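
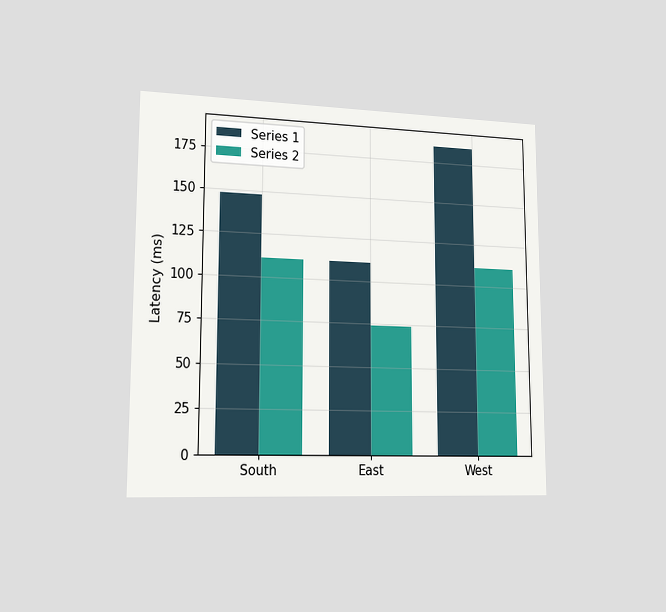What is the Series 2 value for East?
The chart is viewed slightly from the left. The Series 2 bar at East reaches 74ms on the y-axis.

74ms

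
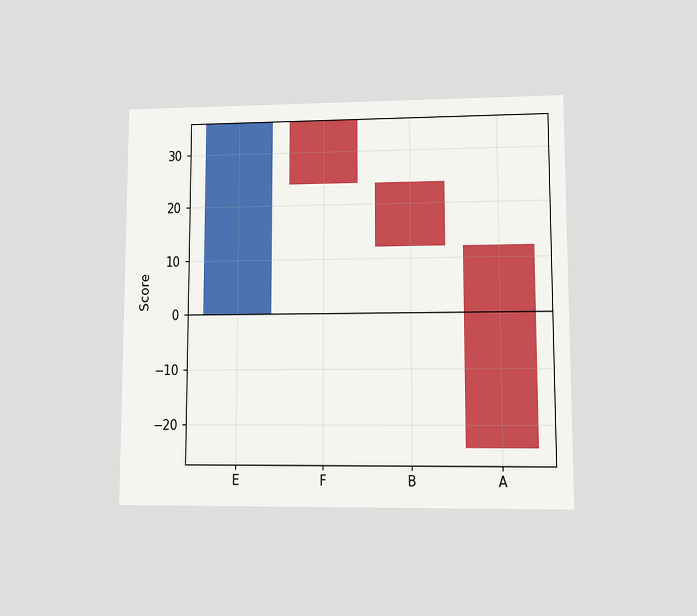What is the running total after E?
36

The chart is viewed at a slight angle. After E the running total reaches 36.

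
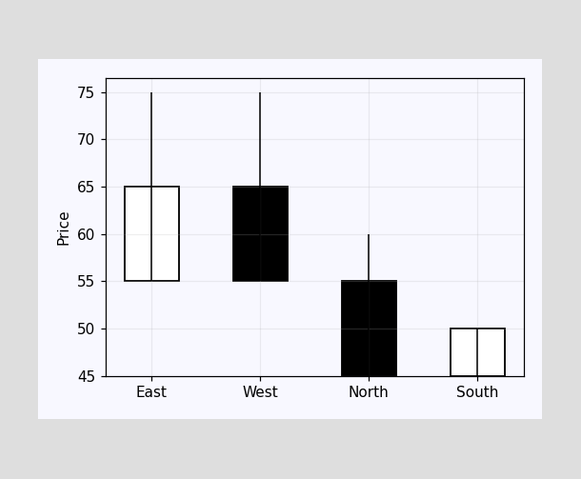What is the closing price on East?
65

The East candle closes at 65.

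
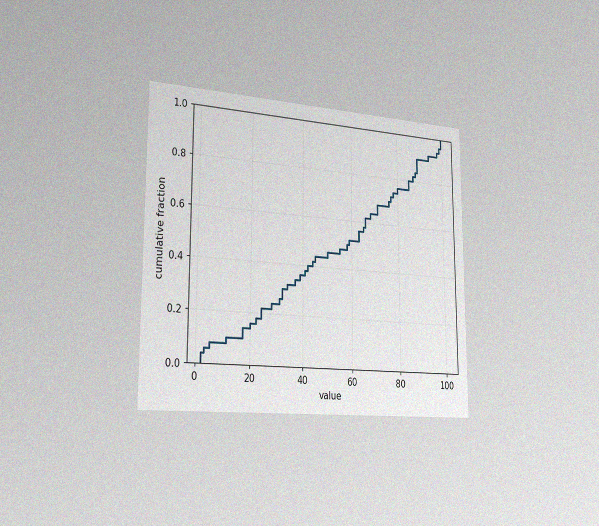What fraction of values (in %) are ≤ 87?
The chart is viewed slightly from the left, with some photo noise. At x=87 the ECDF step is at 82%.

82%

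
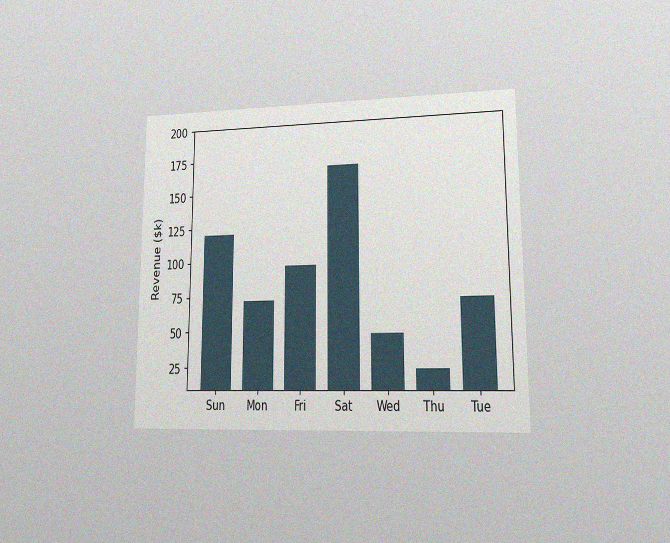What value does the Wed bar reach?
$48k

The chart is viewed at a slight angle, with some photo noise. Reading along the chart's y-axis, the Wed bar reaches $48k.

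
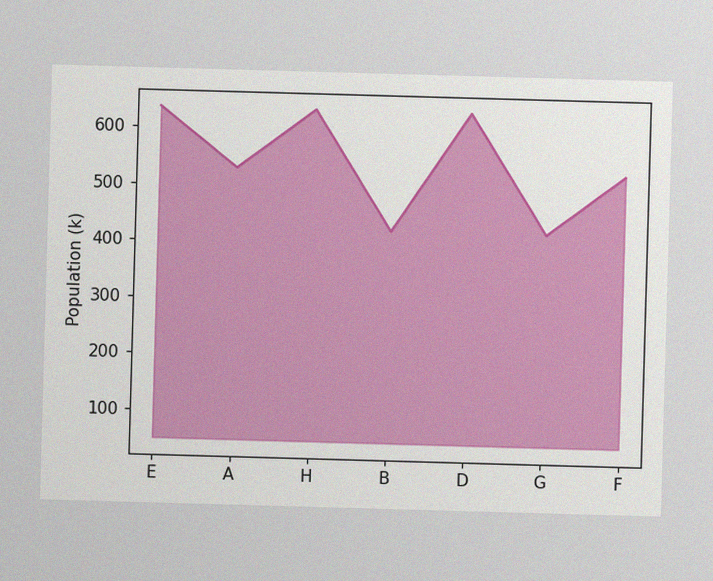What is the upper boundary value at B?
The image has some photo noise and uneven lighting. At B the upper boundary is at 424k.

424k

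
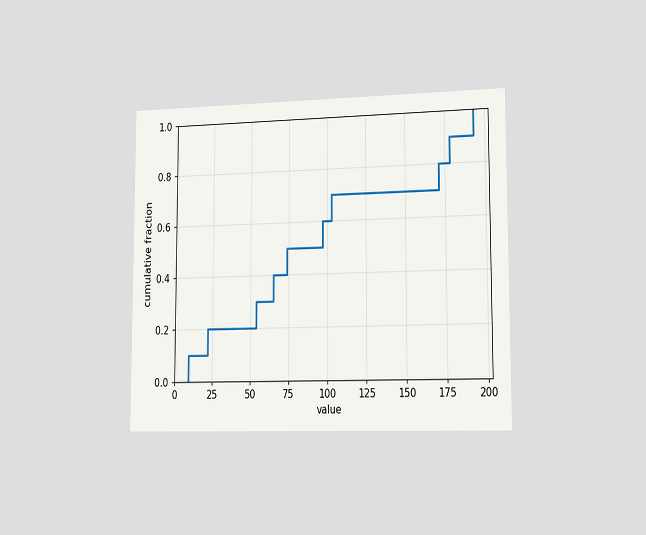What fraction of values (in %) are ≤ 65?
40%

The chart is viewed slightly from the right. At x=65 the ECDF step is at 40%.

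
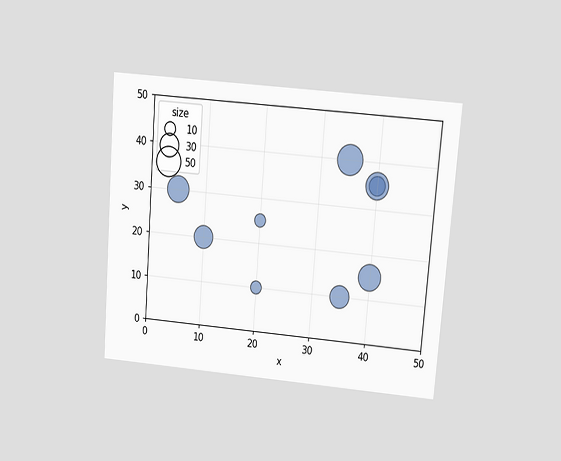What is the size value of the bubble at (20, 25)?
The chart is tilted about 5° clockwise and viewed at a slight angle. Matching the bubble at (20, 25) against the size legend gives 10.

10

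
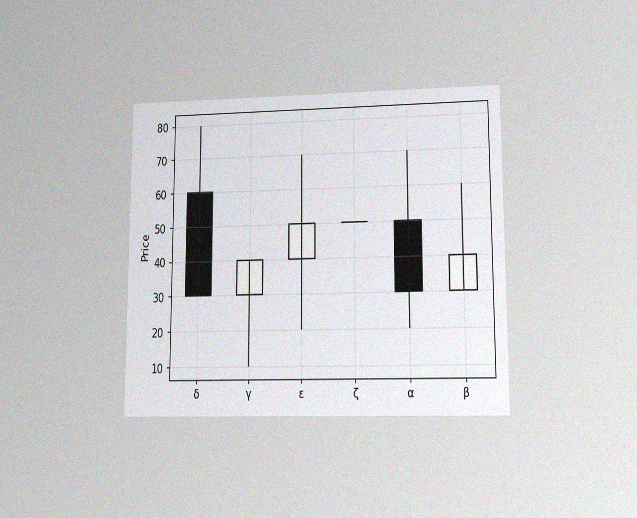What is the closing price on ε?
The chart is viewed at a slight angle, with some photo noise. The ε candle closes at 50.

50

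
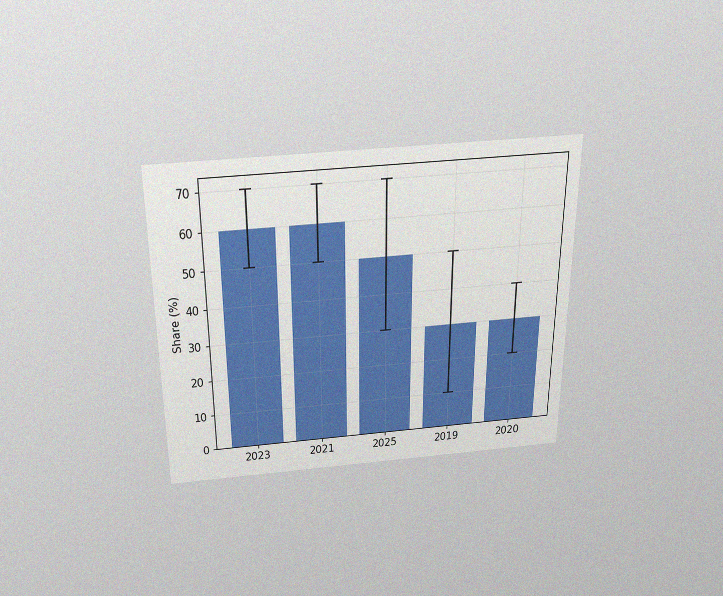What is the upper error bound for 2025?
70%

The chart is viewed slightly from above, with some photo noise. The 2025 bar's upper whisker reaches 70%.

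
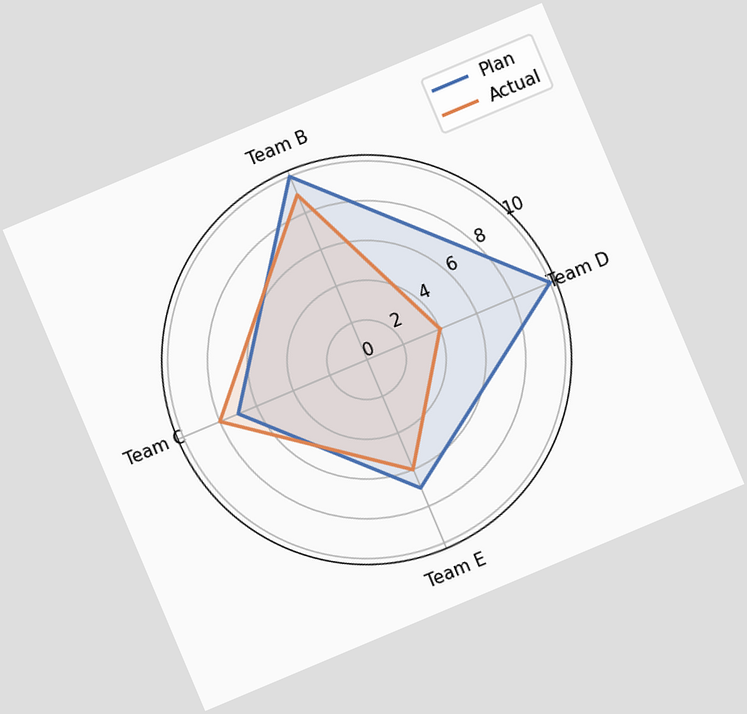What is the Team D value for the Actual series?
The chart is tilted about 23° counter-clockwise. On the Team D axis, Actual reaches 4.

4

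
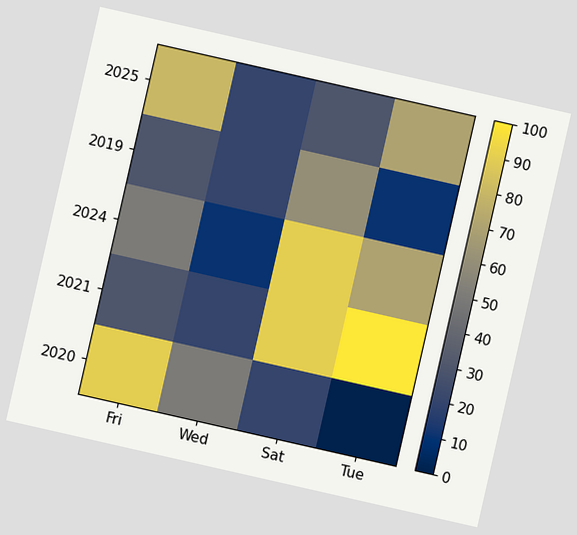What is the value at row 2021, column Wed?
20

The chart is tilted about 13° clockwise. Matching cell (2021, Wed) against the colorbar gives 20.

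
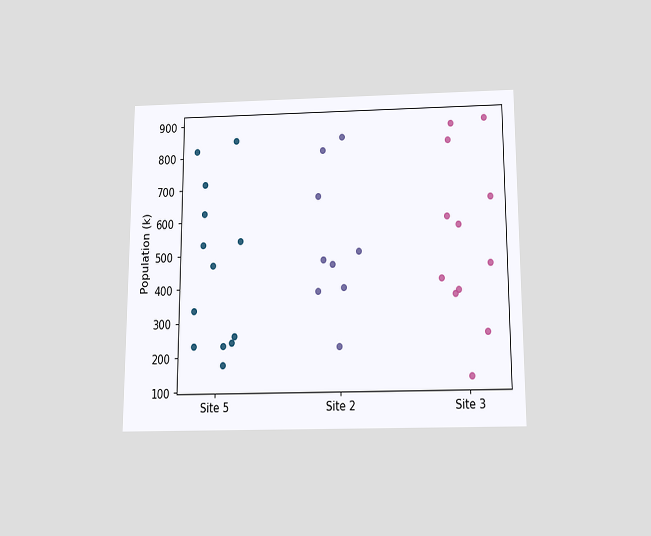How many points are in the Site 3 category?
12

The chart is viewed slightly from below. Counting the markers in the Site 3 column gives 12.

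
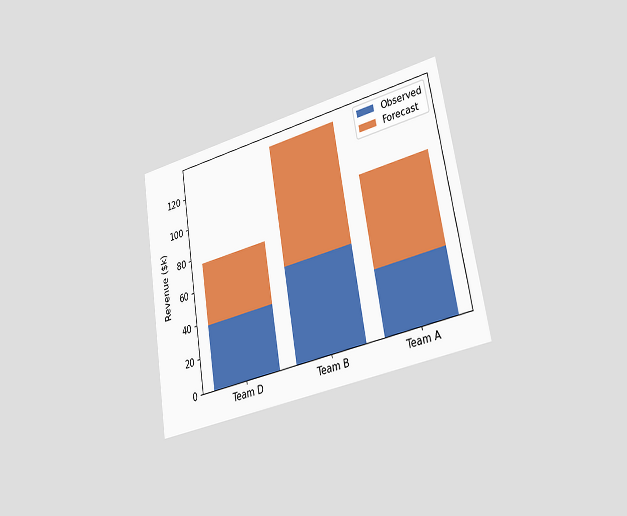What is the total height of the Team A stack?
The chart is tilted about 9° counter-clockwise and viewed slightly from the right. The Team A stack's top reaches $95k on the y-axis.

$95k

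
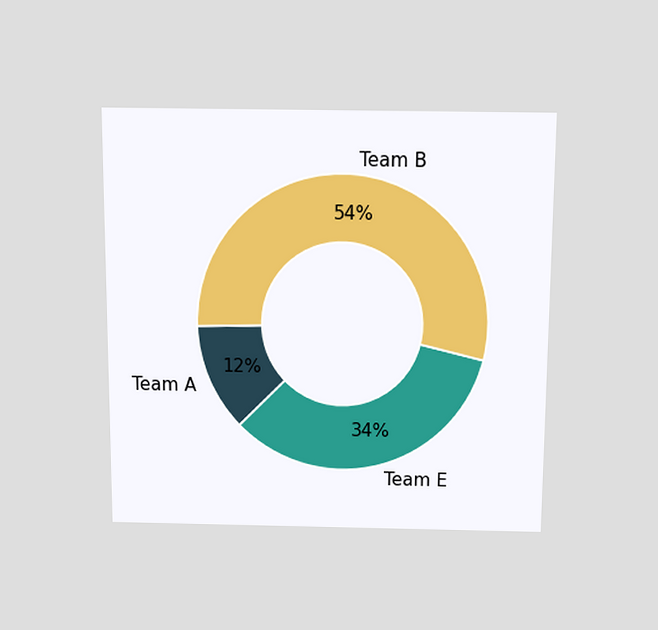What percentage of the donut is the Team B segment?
The chart is viewed slightly from above. The Team B segment takes up 54% of the ring.

54%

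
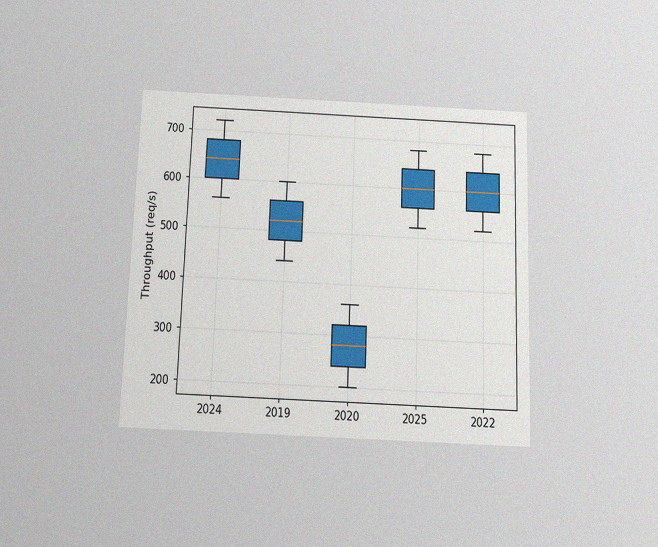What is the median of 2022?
600req/s

The chart is tilted about 2° clockwise and viewed slightly from below, with some photo noise. The median line in the 2022 box sits at 600req/s.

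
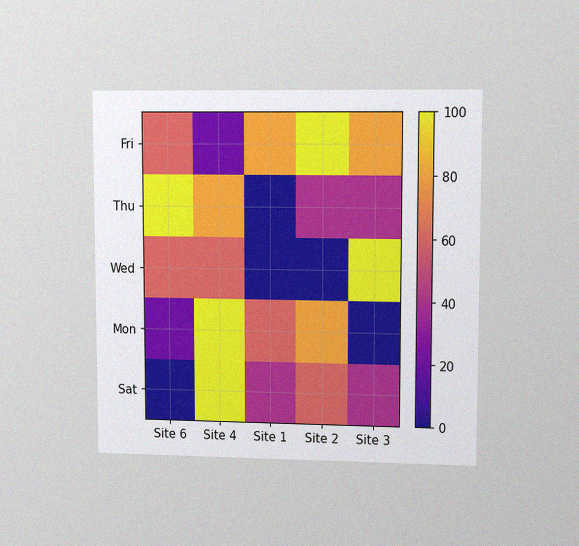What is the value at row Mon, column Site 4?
The chart is viewed at a slight angle, with some photo noise. Matching cell (Mon, Site 4) against the colorbar gives 100.

100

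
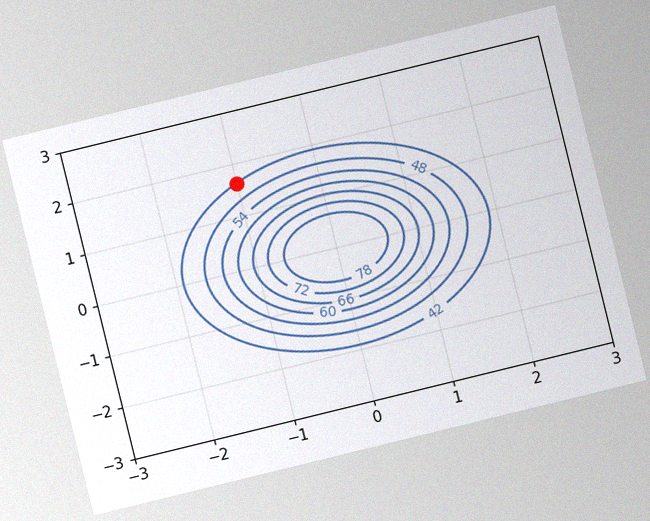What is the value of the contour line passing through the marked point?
42

The chart is tilted about 14° counter-clockwise, with some photo noise. The marked point sits on the contour labelled 42.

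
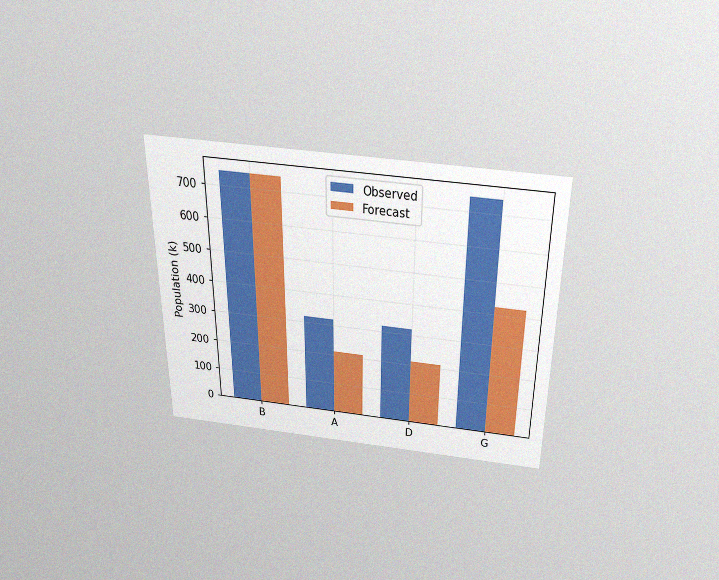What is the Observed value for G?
742k

The chart is viewed slightly from above, with some photo noise. The Observed bar at G reaches 742k on the y-axis.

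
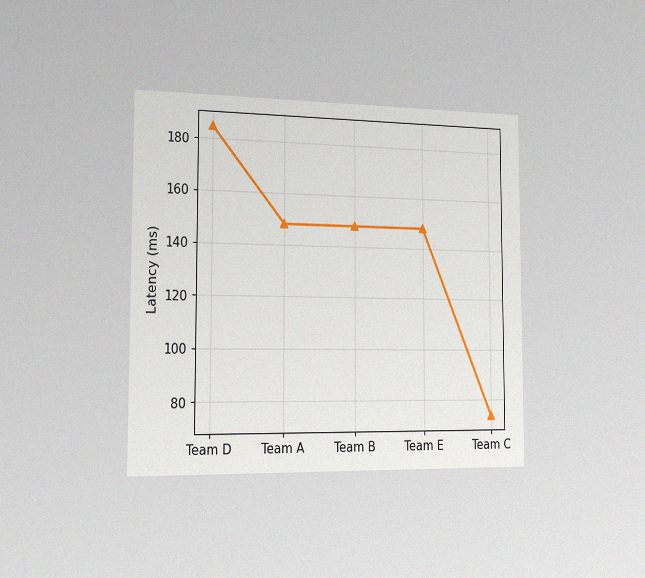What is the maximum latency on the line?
The chart is viewed slightly from the left, with some photo noise. The highest point is at Team D, and reading across to the y-axis gives 185ms.

185ms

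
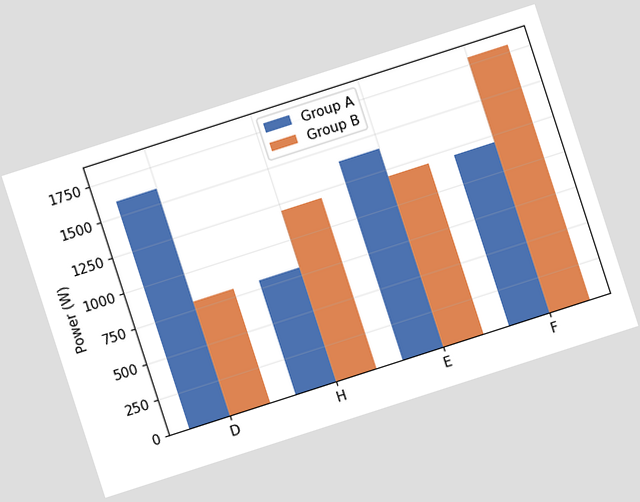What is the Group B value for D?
The chart is tilted about 18° counter-clockwise. The Group B bar at D reaches 800W on the y-axis.

800W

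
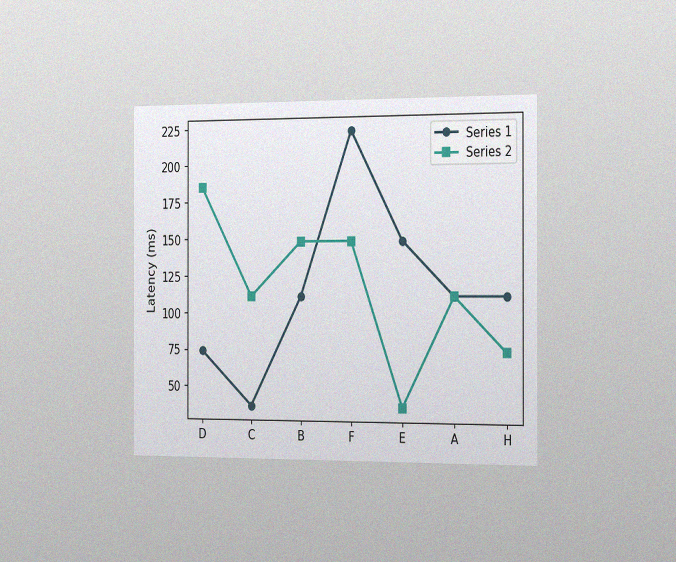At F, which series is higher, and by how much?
Series 1, by 74ms

The chart is viewed slightly from the right, with some photo noise. At F, Series 1 sits above the other line by 74ms.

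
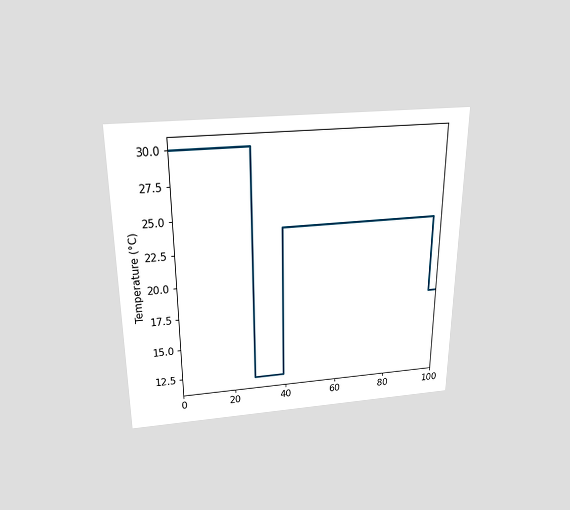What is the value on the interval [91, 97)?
The chart is viewed slightly from above. On [91, 97) the step sits at 24°C.

24°C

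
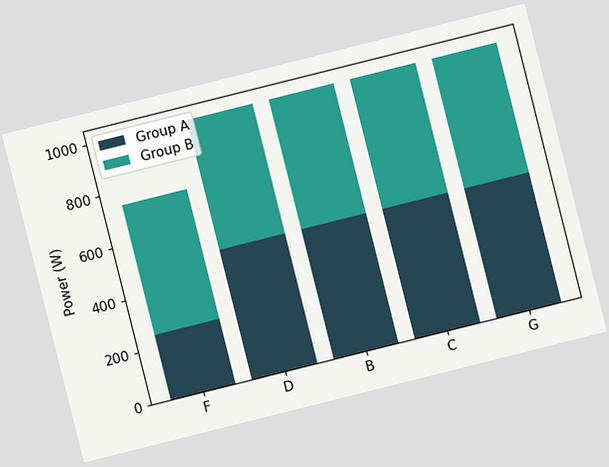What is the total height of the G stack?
1000W

The chart is tilted about 14° counter-clockwise. The G stack's top reaches 1000W on the y-axis.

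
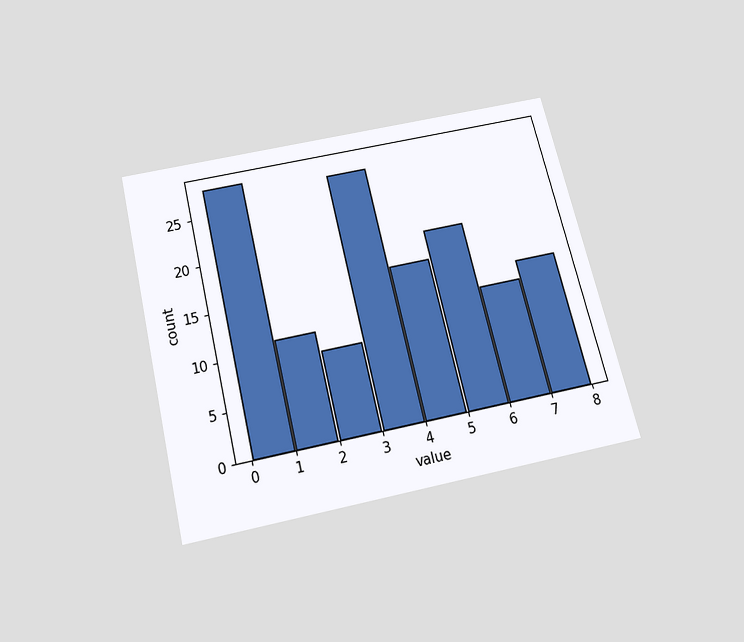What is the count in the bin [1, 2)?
The chart is tilted about 14° counter-clockwise and viewed slightly from below. The [1, 2) bin has height 11.

11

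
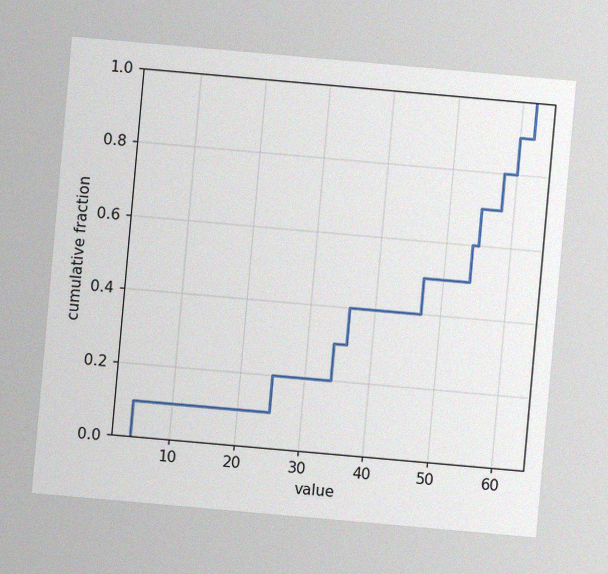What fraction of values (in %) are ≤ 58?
The chart is tilted about 5° clockwise, with some photo noise. At x=58 the ECDF step is at 80%.

80%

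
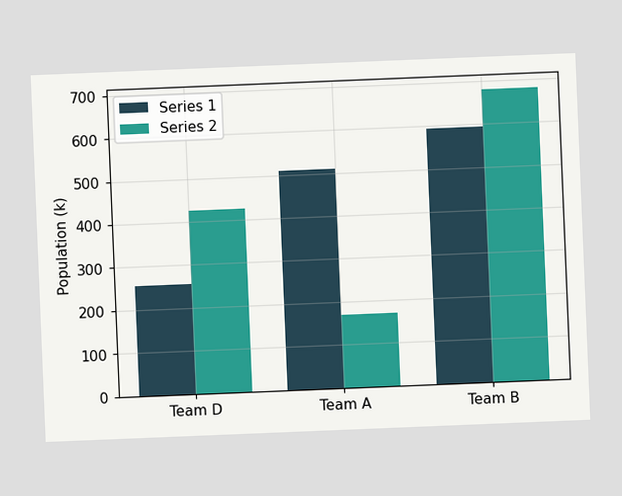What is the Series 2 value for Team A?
170k

The chart is tilted about 2° counter-clockwise. The Series 2 bar at Team A reaches 170k on the y-axis.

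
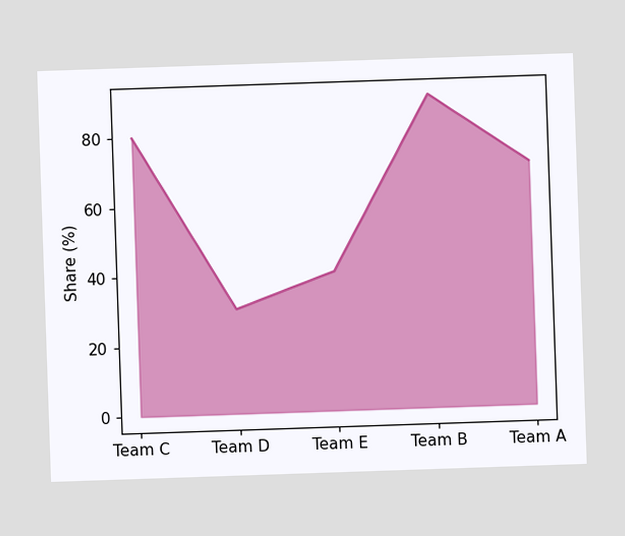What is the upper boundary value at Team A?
At Team A the upper boundary is at 70%.

70%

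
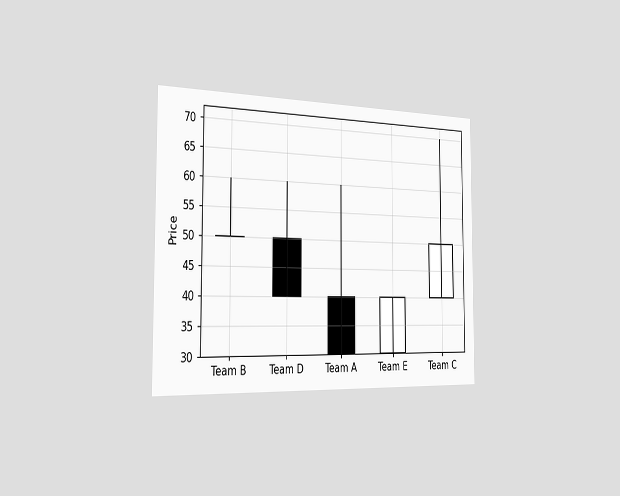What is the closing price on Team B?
The chart is viewed slightly from the left. The Team B candle closes at 50.

50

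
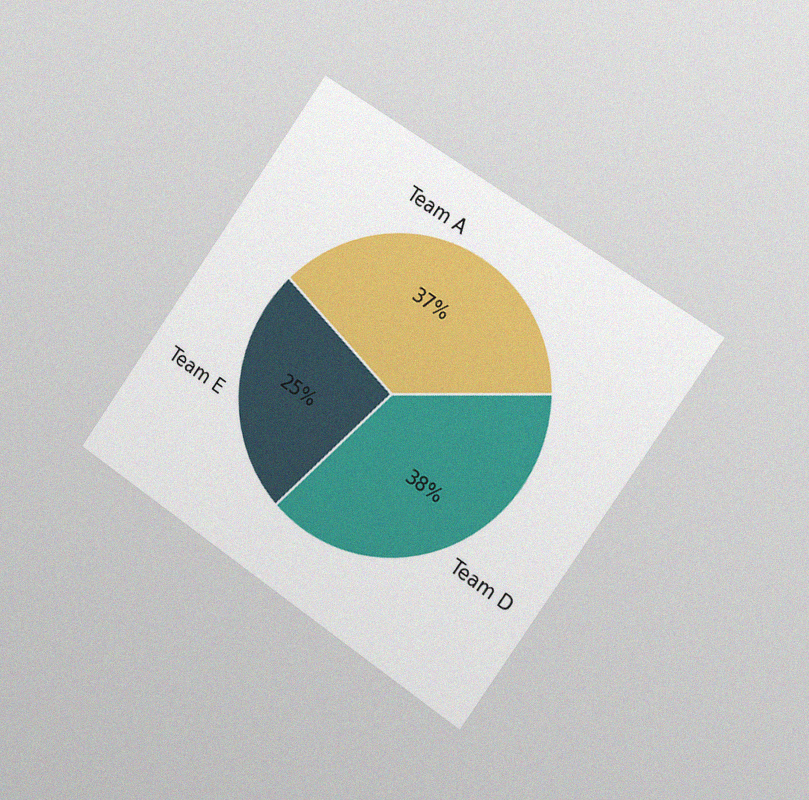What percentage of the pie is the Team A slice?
The chart is tilted about 35° clockwise and viewed slightly from the right, with some photo noise. The Team A slice takes up 37% of the pie.

37%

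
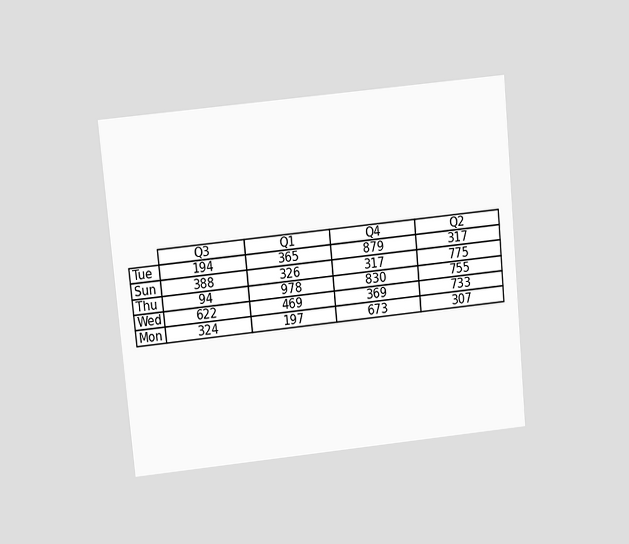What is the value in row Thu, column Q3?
The chart is tilted about 5° counter-clockwise and viewed slightly from above. The (Thu, Q3) cell reads 94.

94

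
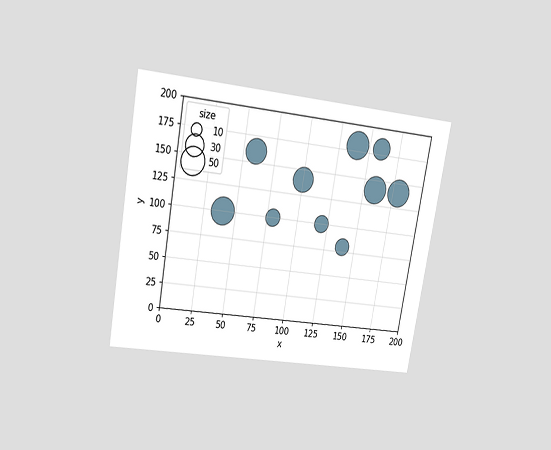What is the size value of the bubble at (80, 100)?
20

The chart is tilted about 10° clockwise and viewed slightly from above. Matching the bubble at (80, 100) against the size legend gives 20.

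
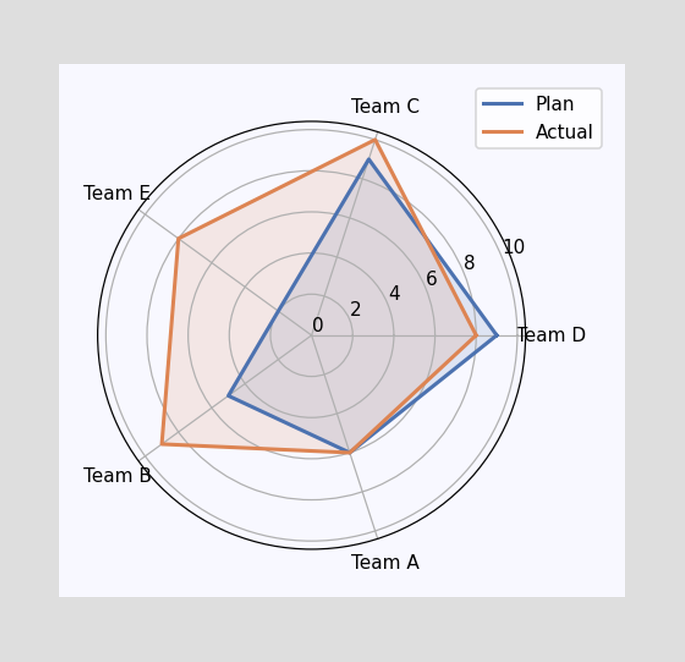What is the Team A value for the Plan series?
6

On the Team A axis, Plan reaches 6.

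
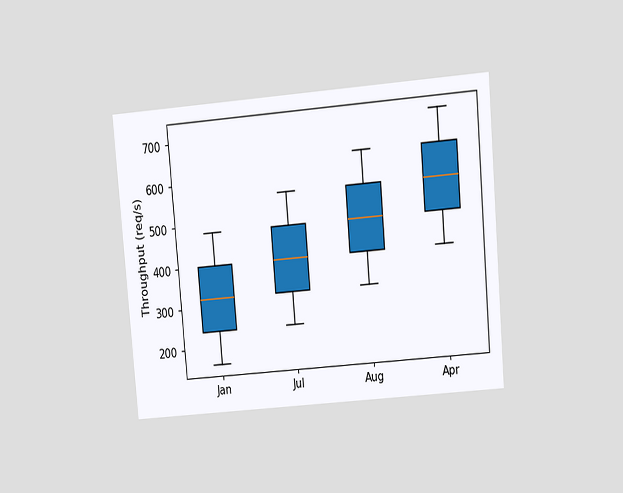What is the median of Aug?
The chart is tilted about 5° counter-clockwise and viewed at a slight angle. The median line in the Aug box sits at 480req/s.

480req/s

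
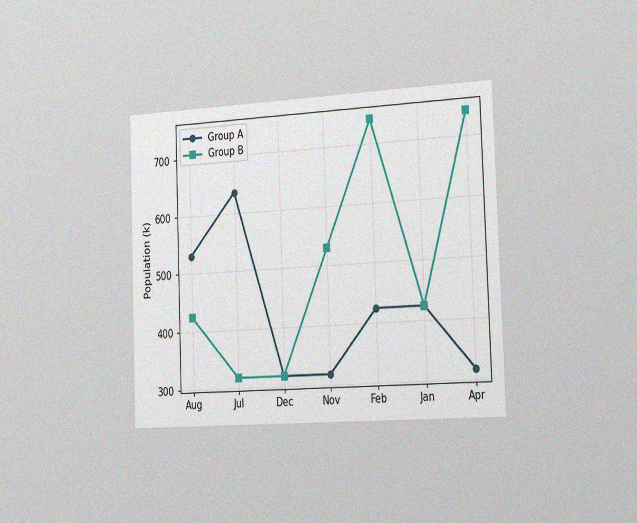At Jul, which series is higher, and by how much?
The chart is tilted about 2° counter-clockwise and viewed slightly from the right, with some photo noise. At Jul, Group A sits above the other line by 318k.

Group A, by 318k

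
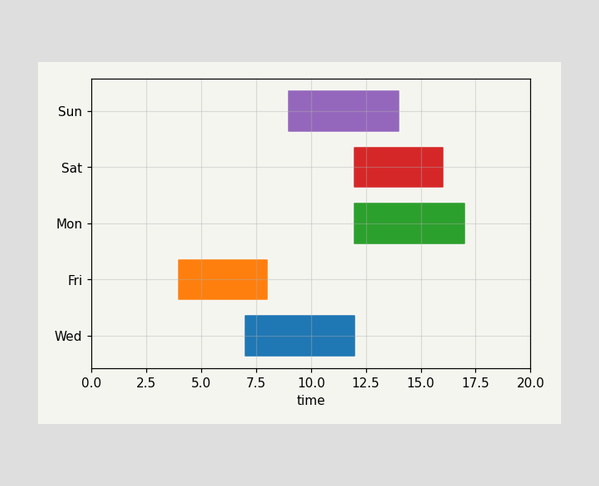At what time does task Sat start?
The Sat bar begins at t=12.

12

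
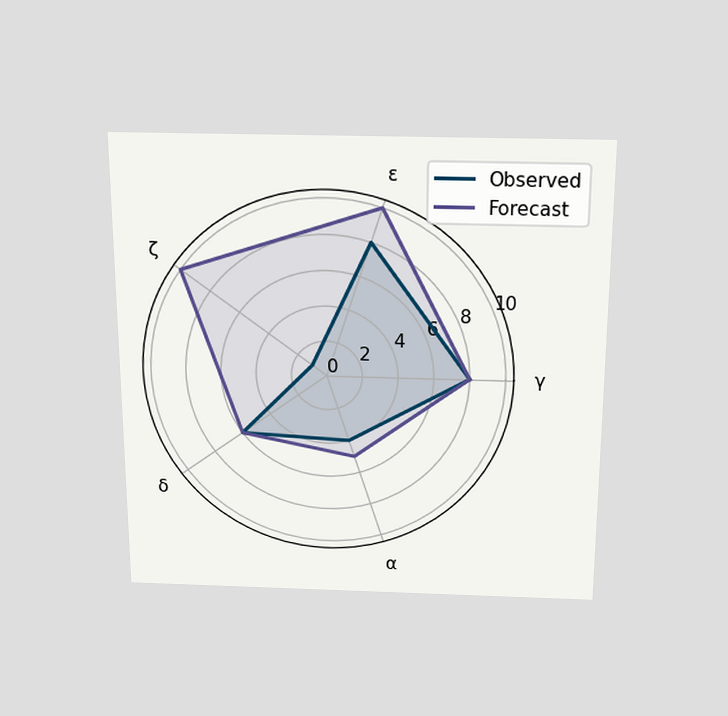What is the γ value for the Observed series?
8

The chart is viewed slightly from above. On the γ axis, Observed reaches 8.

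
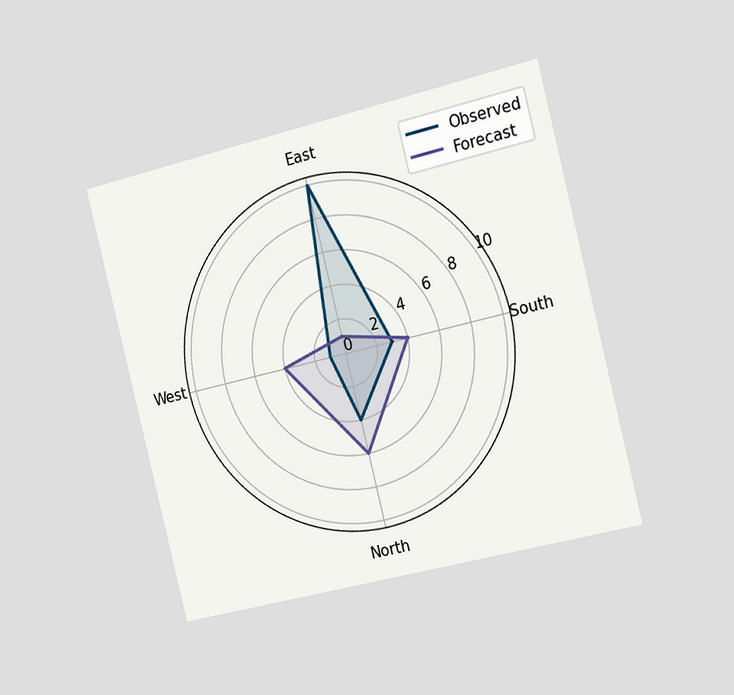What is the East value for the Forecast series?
1

The chart is tilted about 14° counter-clockwise and viewed slightly from the right. On the East axis, Forecast reaches 1.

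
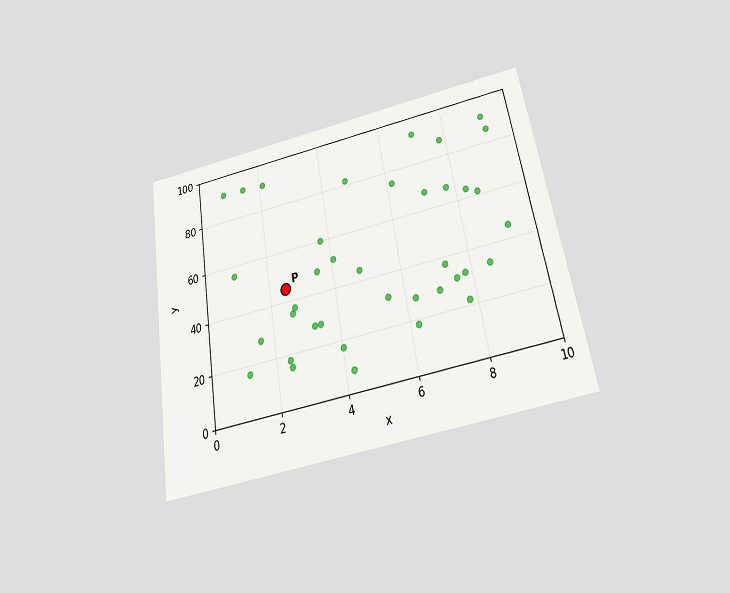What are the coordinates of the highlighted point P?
(2.5, 45)

The chart is tilted about 9° counter-clockwise and viewed slightly from below. Following the gridlines from P to each axis, P sits at (2.5, 45).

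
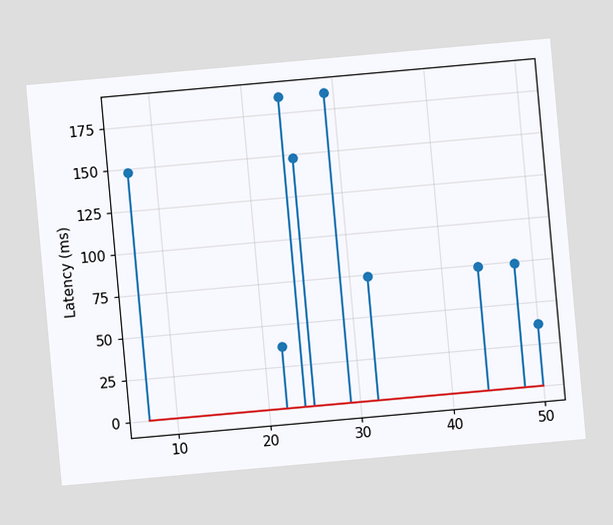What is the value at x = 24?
185ms

The chart is tilted about 5° counter-clockwise. The stem at x=24 reaches 185ms.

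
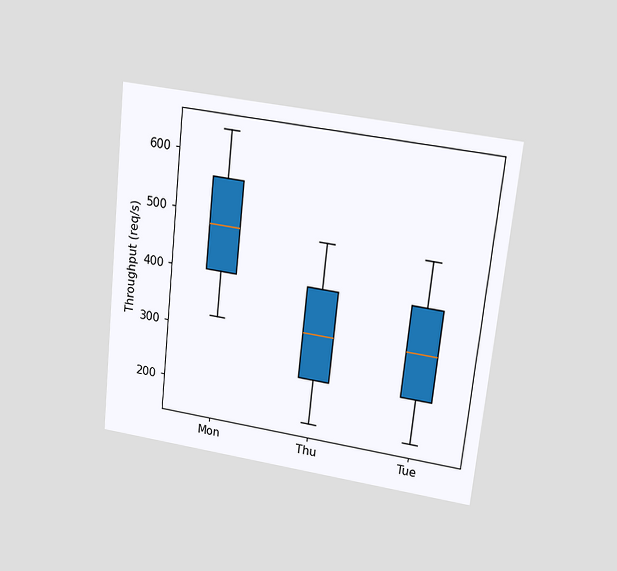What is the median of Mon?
The chart is tilted about 6° clockwise and viewed slightly from above. The median line in the Mon box sits at 480req/s.

480req/s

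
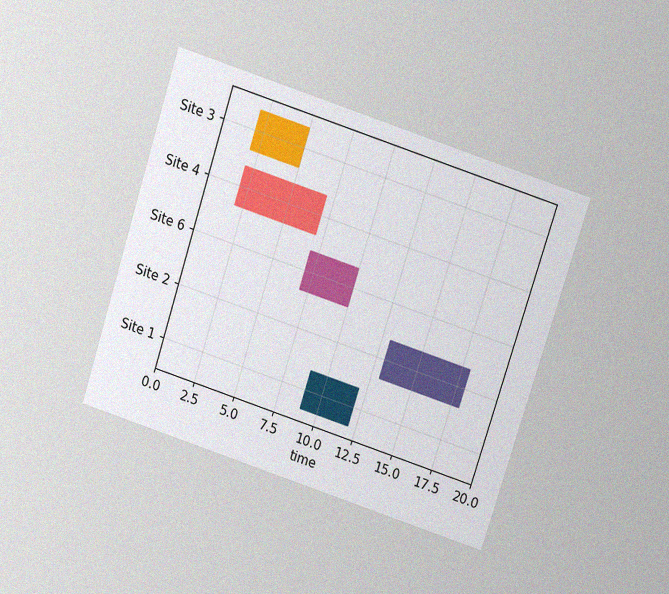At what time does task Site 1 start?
9

The chart is tilted about 18° clockwise and viewed slightly from above, with some photo noise. The Site 1 bar begins at t=9.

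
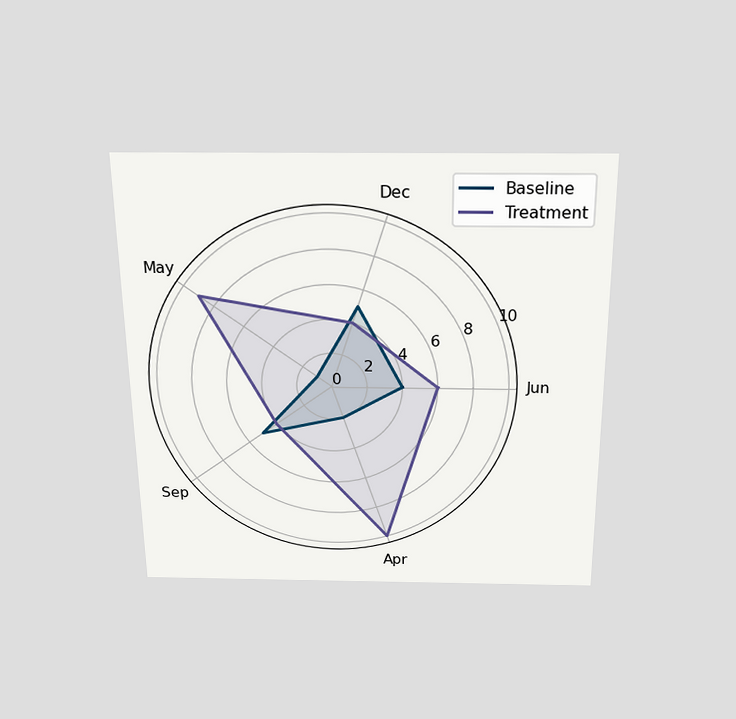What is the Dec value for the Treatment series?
The chart is viewed slightly from above. On the Dec axis, Treatment reaches 4.

4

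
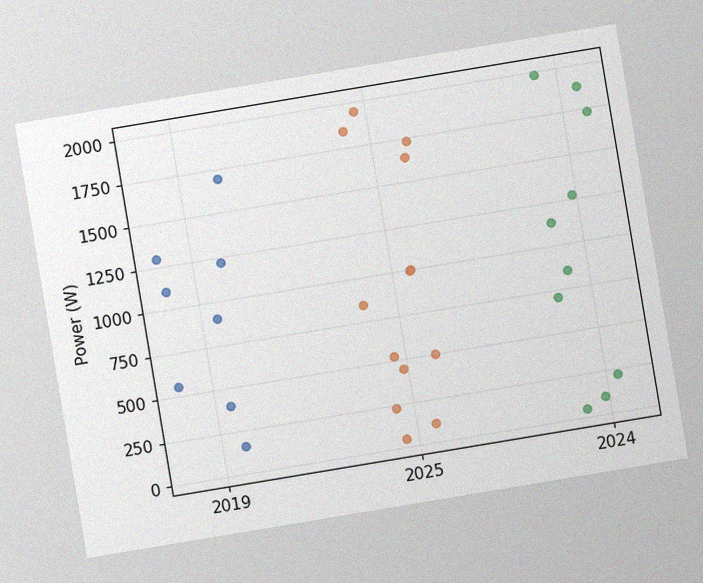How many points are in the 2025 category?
13

The chart is tilted about 9° counter-clockwise, with some photo noise. Counting the markers in the 2025 column gives 13.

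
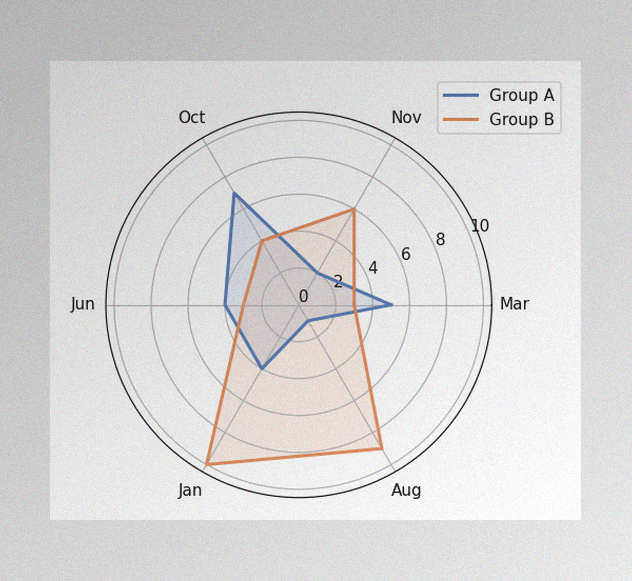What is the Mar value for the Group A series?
The image has some photo noise and uneven lighting. On the Mar axis, Group A reaches 5.

5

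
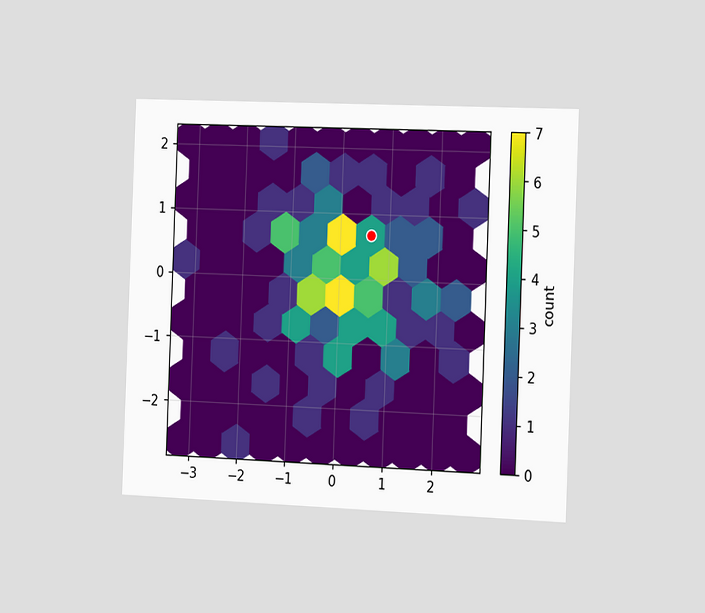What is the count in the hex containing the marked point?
The chart is tilted about 2° clockwise and viewed slightly from the right. The marked hex reads 4 on the colorbar.

4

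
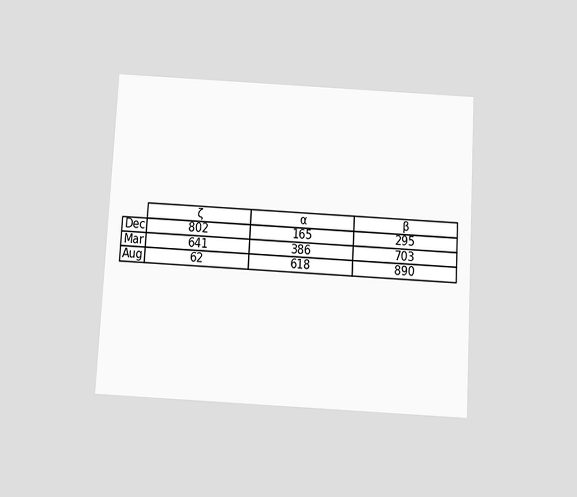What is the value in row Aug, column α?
618

The chart is tilted about 3° clockwise and viewed slightly from below. The (Aug, α) cell reads 618.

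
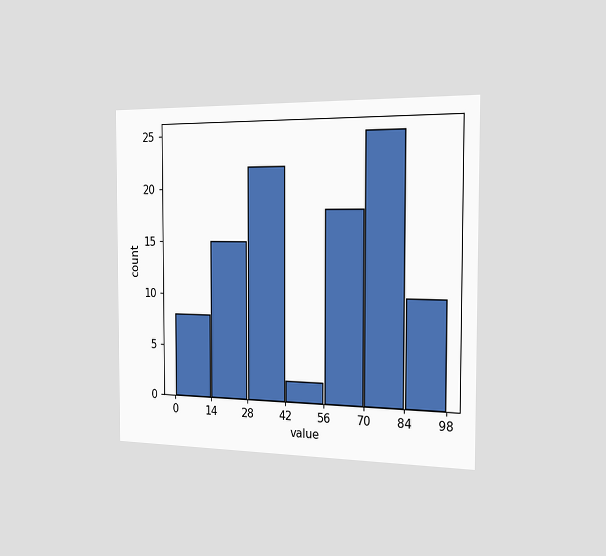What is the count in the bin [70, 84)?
25

The chart is viewed slightly from the right. The [70, 84) bin has height 25.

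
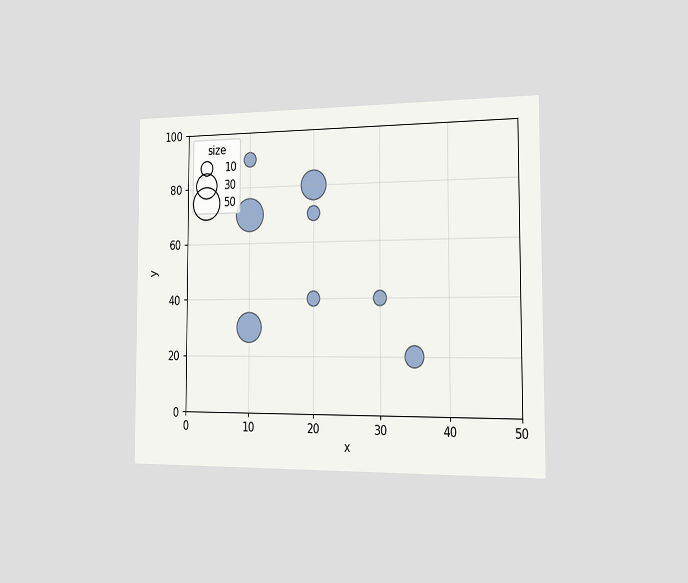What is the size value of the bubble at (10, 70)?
The chart is viewed slightly from the right. Matching the bubble at (10, 70) against the size legend gives 50.

50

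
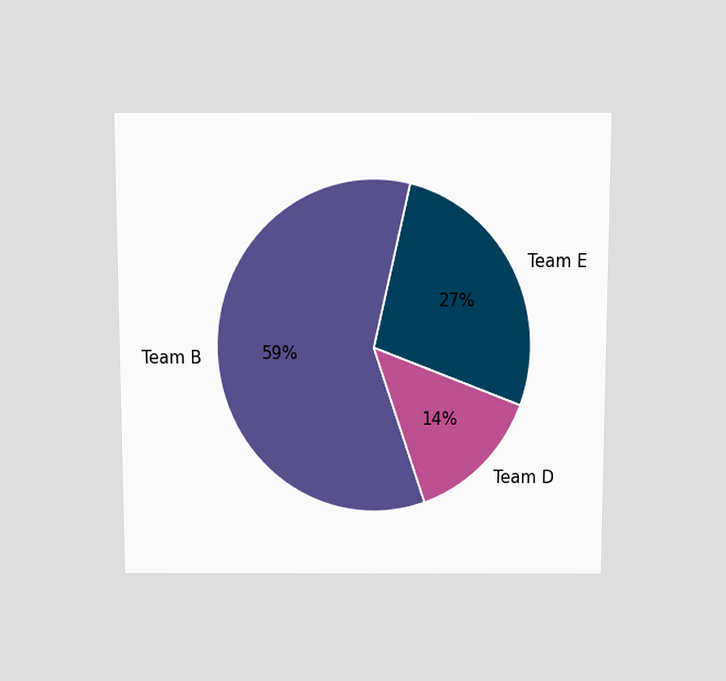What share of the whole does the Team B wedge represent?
59%

The chart is viewed slightly from above. The Team B slice takes up 59% of the pie.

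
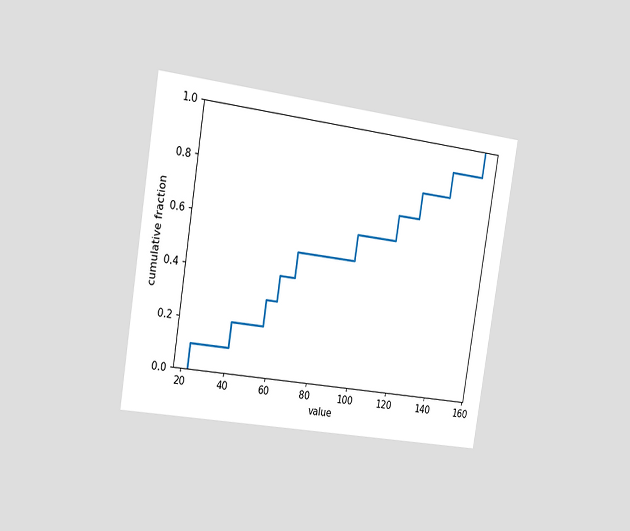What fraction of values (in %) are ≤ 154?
100%

The chart is tilted about 9° clockwise and viewed slightly from the left. At x=154 the ECDF step is at 100%.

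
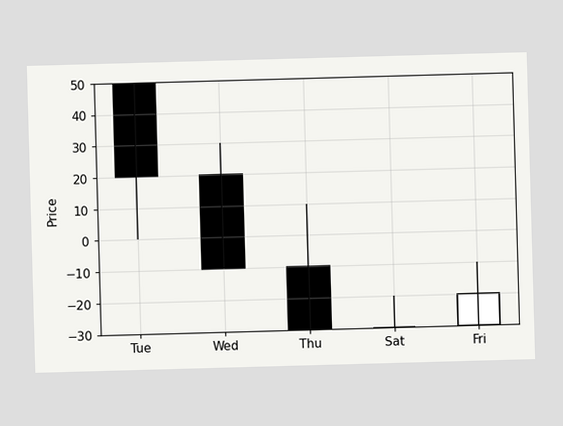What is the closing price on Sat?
-30

The Sat candle closes at -30.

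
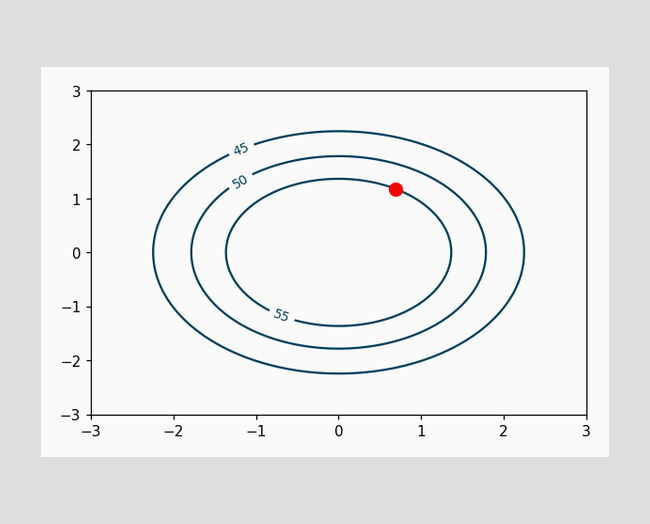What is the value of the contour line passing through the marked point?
55

The marked point sits on the contour labelled 55.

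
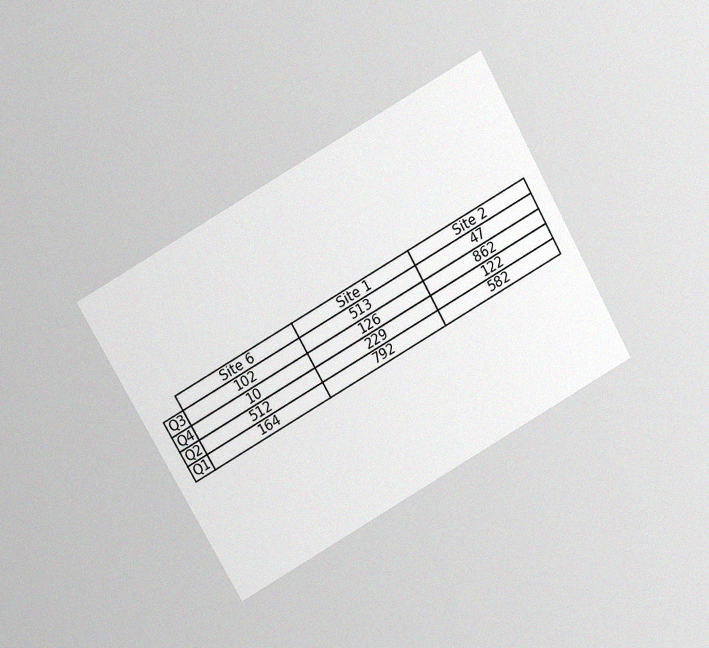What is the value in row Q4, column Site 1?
126

The chart is tilted about 29° counter-clockwise and viewed at a slight angle, with some photo noise. The (Q4, Site 1) cell reads 126.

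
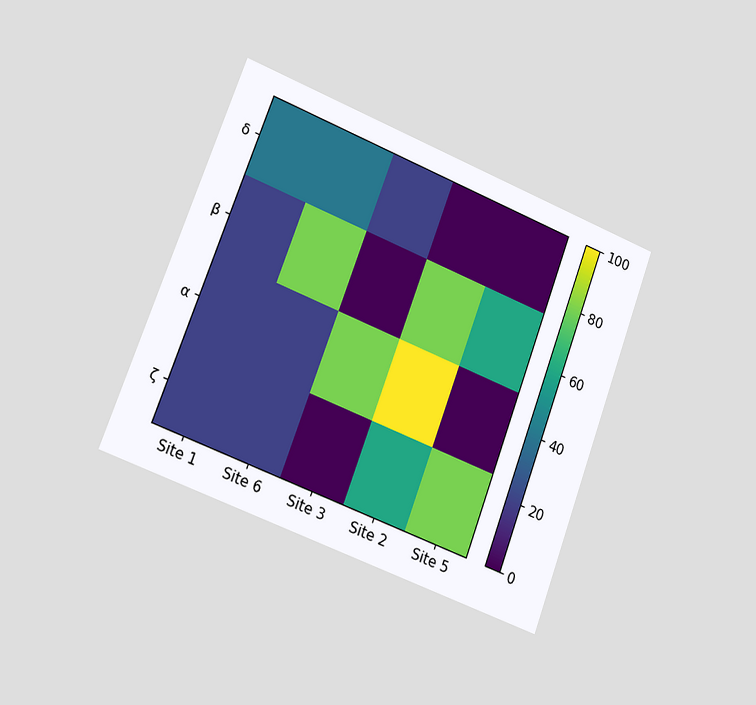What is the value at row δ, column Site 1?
40

The chart is tilted about 20° clockwise and viewed slightly from the left. Matching cell (δ, Site 1) against the colorbar gives 40.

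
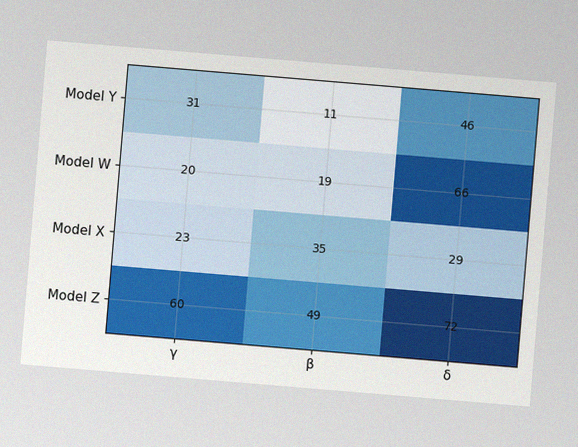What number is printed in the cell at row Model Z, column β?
The chart is tilted about 5° clockwise, with some photo noise. The (Model Z, β) cell reads 49.

49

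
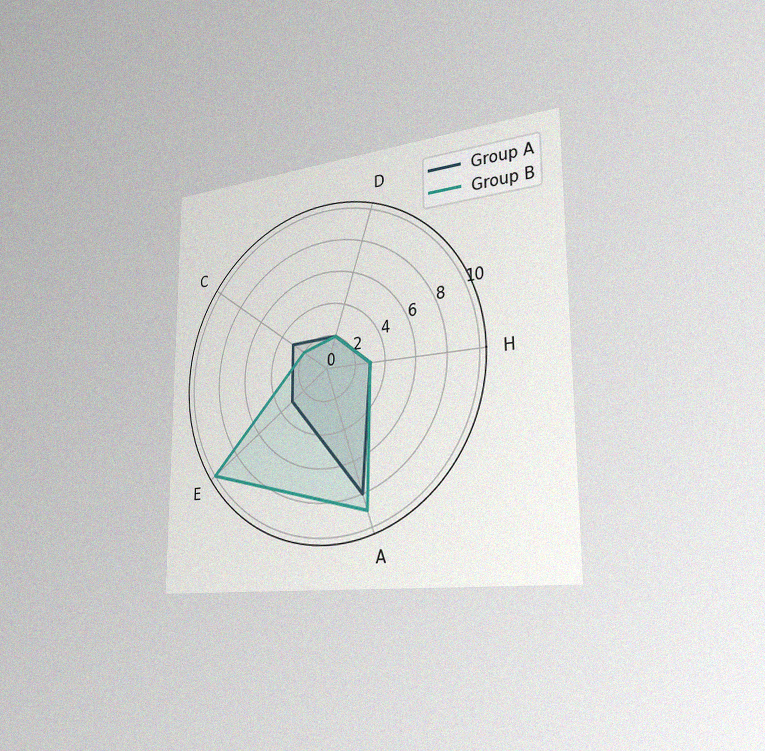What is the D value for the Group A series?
The chart is viewed slightly from the right, with some photo noise. On the D axis, Group A reaches 2.

2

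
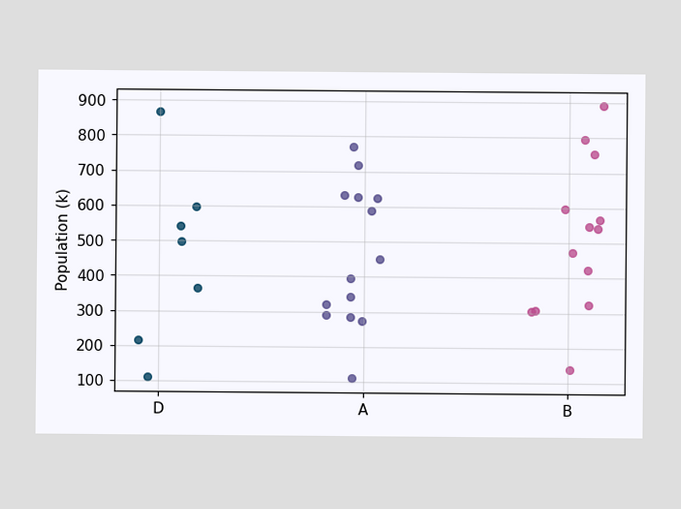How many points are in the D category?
7

Counting the markers in the D column gives 7.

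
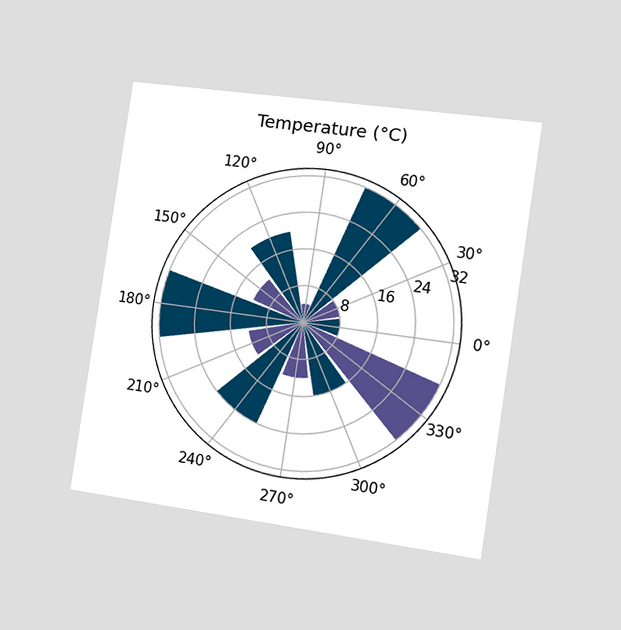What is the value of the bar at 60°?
32°C

The chart is tilted about 8° clockwise and viewed slightly from the right. The bar at 60° reaches 32°C on the radial axis.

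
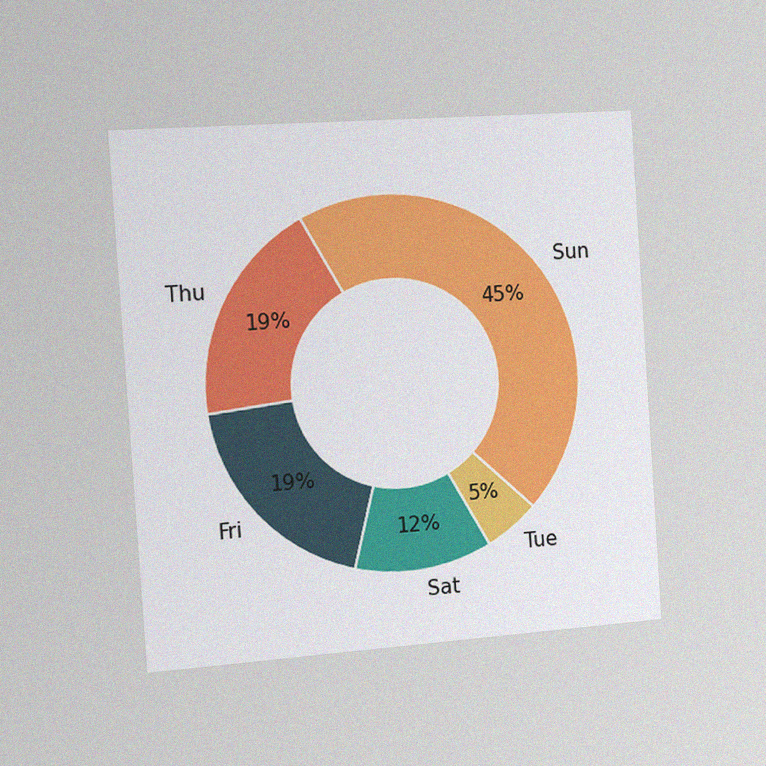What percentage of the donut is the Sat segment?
The chart is tilted about 4° counter-clockwise and viewed slightly from the left, with some photo noise. The Sat segment takes up 12% of the ring.

12%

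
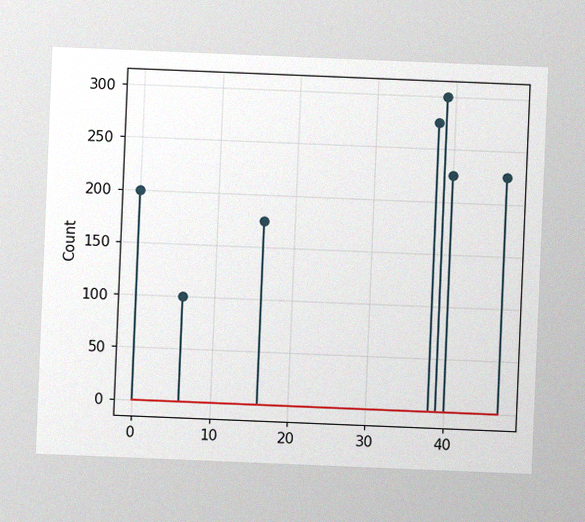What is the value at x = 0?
200

The chart is tilted about 2° clockwise, with some photo noise. The stem at x=0 reaches 200.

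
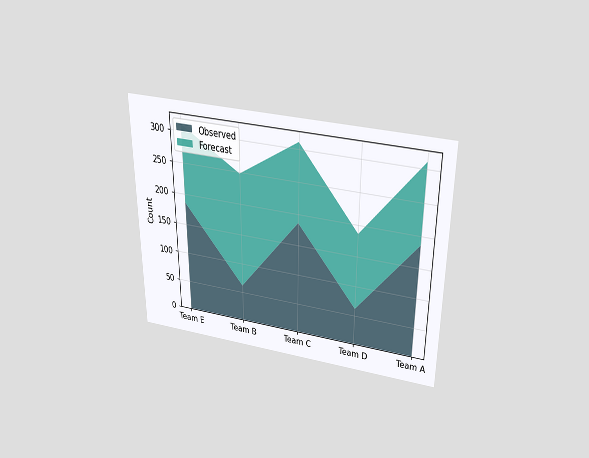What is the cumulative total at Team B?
248

The chart is viewed slightly from above. The stacked total at Team B reaches 248.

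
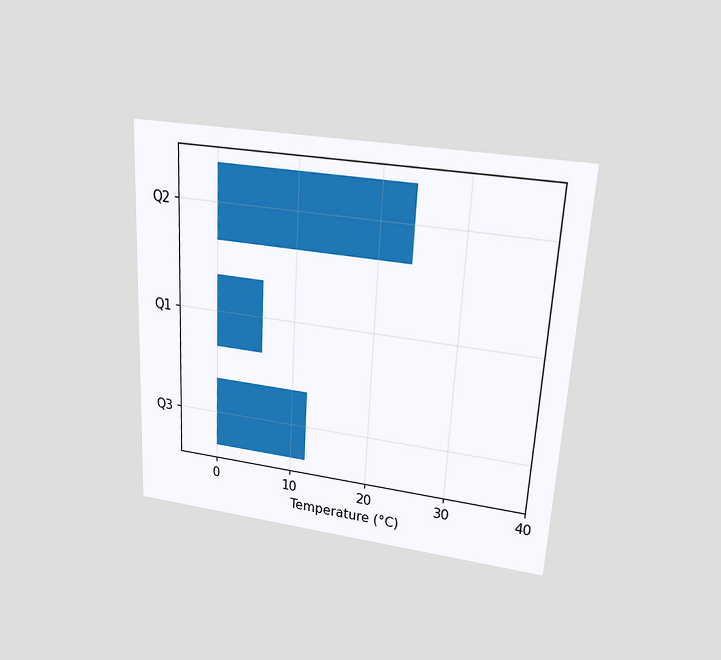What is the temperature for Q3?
12°C

The chart is tilted about 3° clockwise and viewed slightly from above. Reading along the chart's x-axis, the Q3 bar reaches 12°C.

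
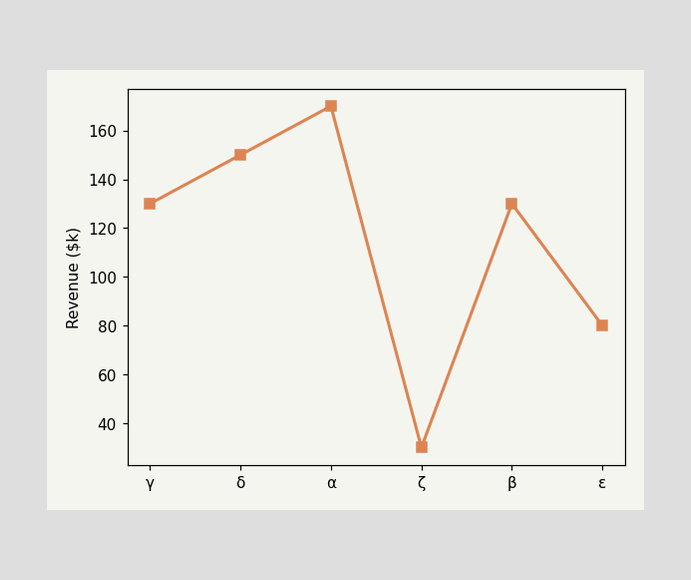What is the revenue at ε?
$80k

At ε, the line is at $80k.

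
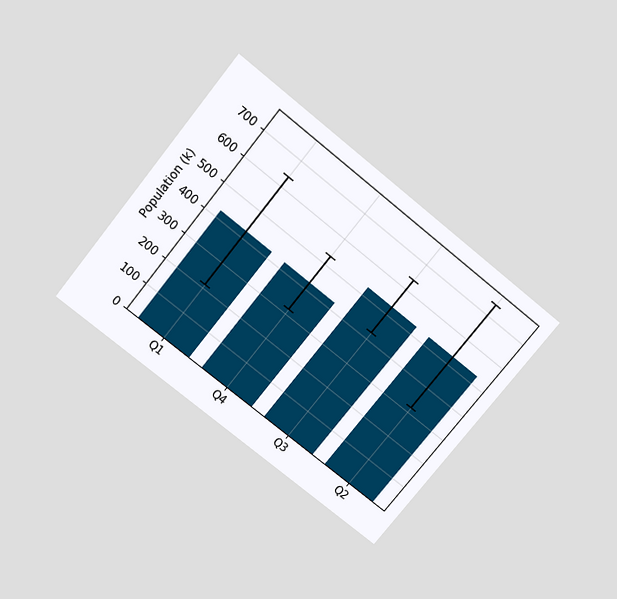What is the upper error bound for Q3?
The chart is tilted about 39° clockwise and viewed slightly from above. The Q3 bar's upper whisker reaches 636k.

636k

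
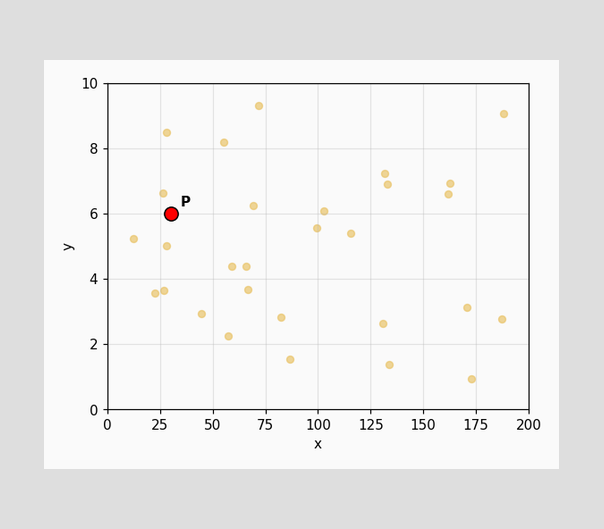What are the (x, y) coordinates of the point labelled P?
Following the gridlines from P to each axis, P sits at (30, 6).

(30, 6)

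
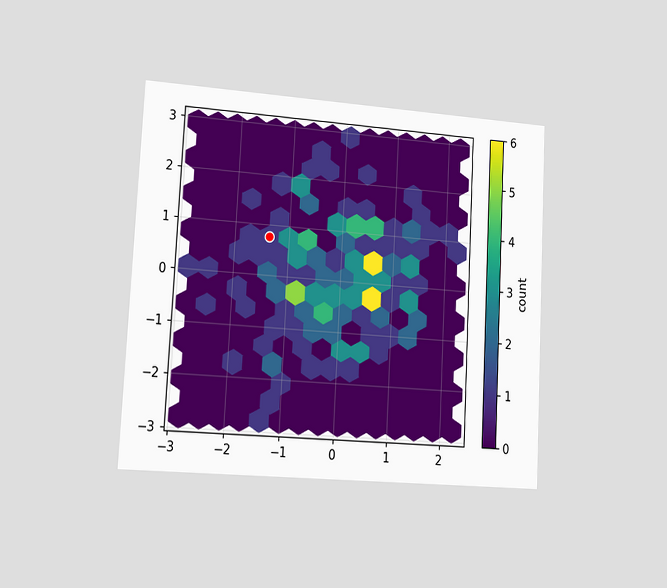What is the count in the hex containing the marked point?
1

The chart is tilted about 3° clockwise and viewed slightly from the left. The marked hex reads 1 on the colorbar.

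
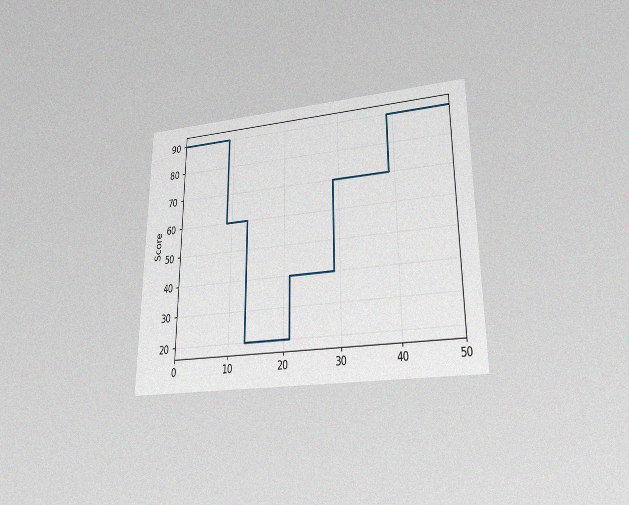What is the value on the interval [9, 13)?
The chart is viewed slightly from below, with some photo noise. On [9, 13) the step sits at 60.

60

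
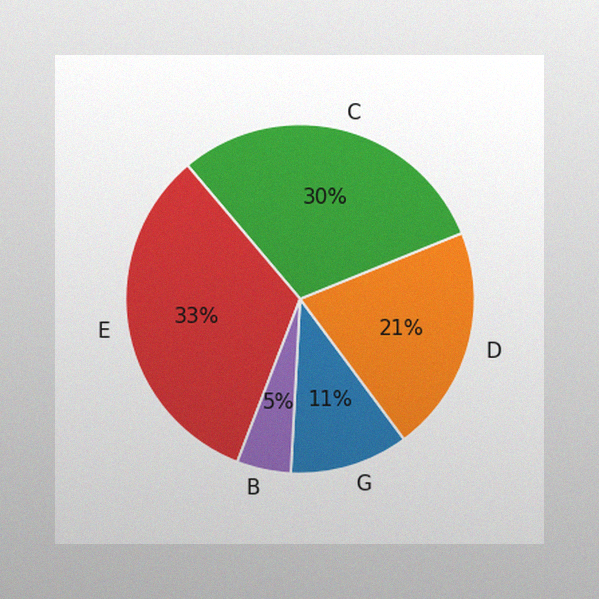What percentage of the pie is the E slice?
33%

The image has some photo noise and uneven lighting. The E slice takes up 33% of the pie.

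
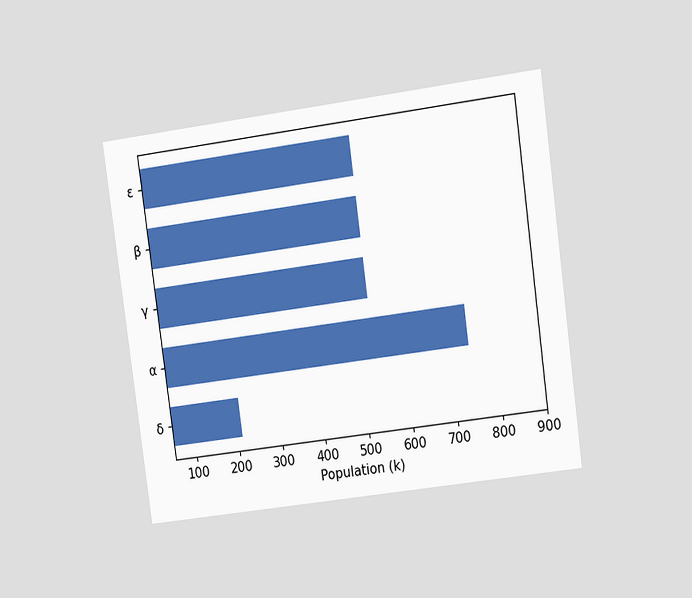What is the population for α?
742k

The chart is tilted about 8° counter-clockwise and viewed at a slight angle. Reading along the chart's x-axis, the α bar reaches 742k.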